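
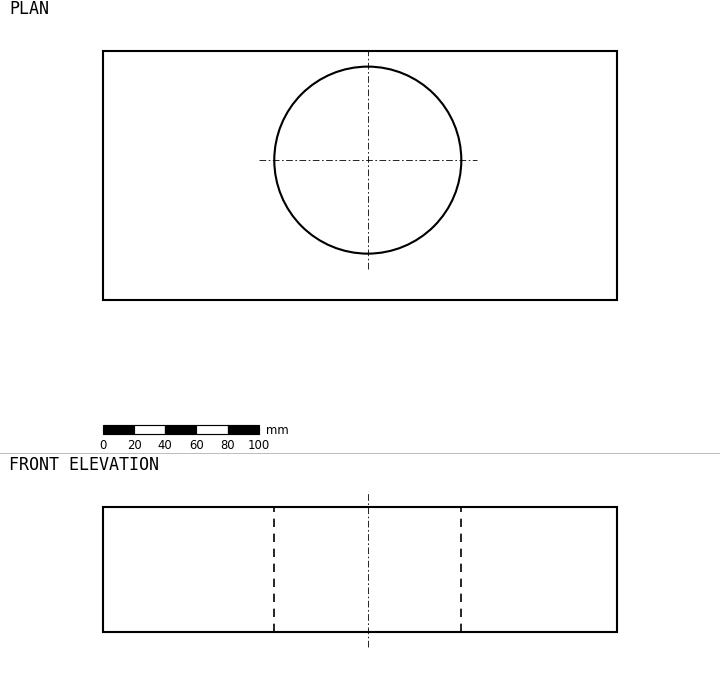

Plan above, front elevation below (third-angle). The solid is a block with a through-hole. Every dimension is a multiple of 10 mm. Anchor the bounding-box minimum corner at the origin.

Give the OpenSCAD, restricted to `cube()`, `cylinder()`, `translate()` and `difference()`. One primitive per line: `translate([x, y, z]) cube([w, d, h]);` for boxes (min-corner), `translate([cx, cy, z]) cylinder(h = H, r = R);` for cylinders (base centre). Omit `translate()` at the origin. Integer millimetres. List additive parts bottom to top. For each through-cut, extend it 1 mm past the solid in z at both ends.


difference() {
  cube([330, 160, 80]);
  translate([170, 90, -1]) cylinder(h = 82, r = 60);
}


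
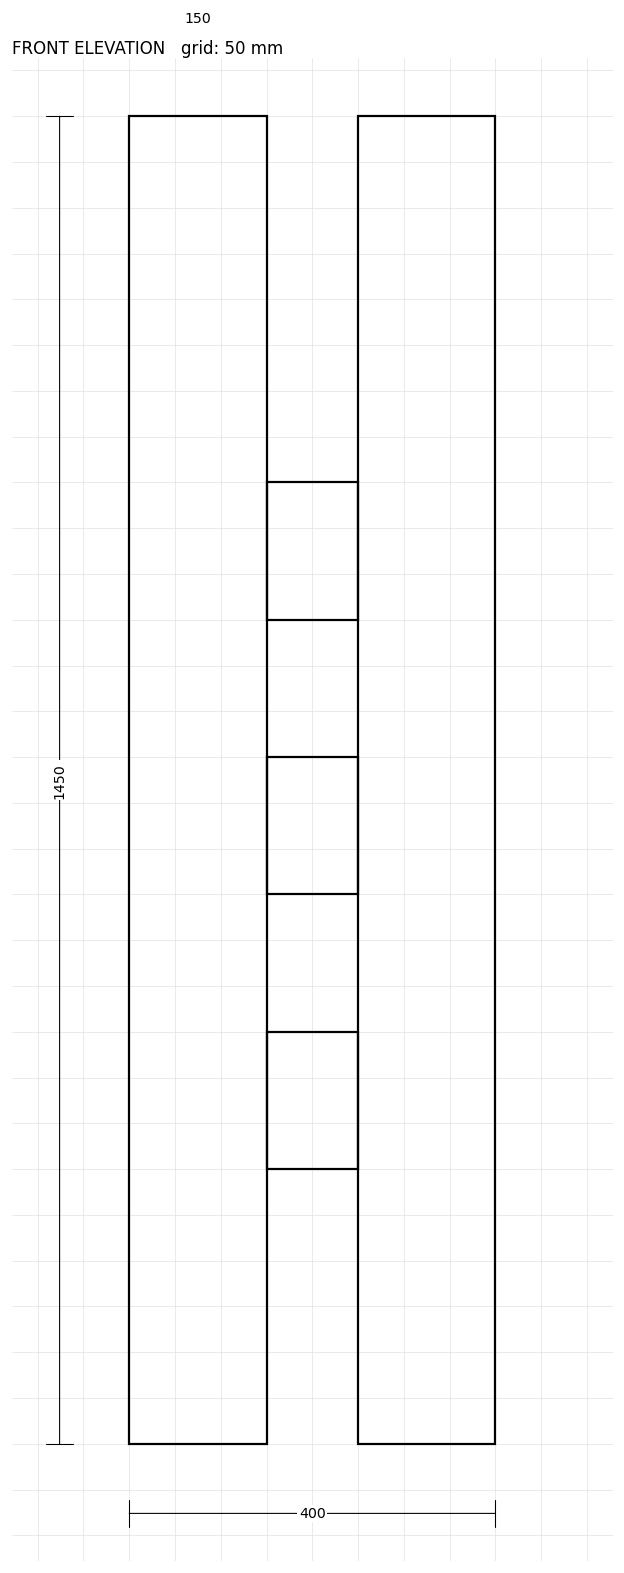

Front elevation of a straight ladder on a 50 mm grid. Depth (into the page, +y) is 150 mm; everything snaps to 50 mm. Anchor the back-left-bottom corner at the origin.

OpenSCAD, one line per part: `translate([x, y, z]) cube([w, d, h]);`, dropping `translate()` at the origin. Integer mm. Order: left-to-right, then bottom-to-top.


cube([150, 150, 1450]);
translate([150, 0, 300]) cube([100, 150, 150]);
translate([150, 0, 600]) cube([100, 150, 150]);
translate([150, 0, 900]) cube([100, 150, 150]);
translate([250, 0, 0]) cube([150, 150, 1450]);


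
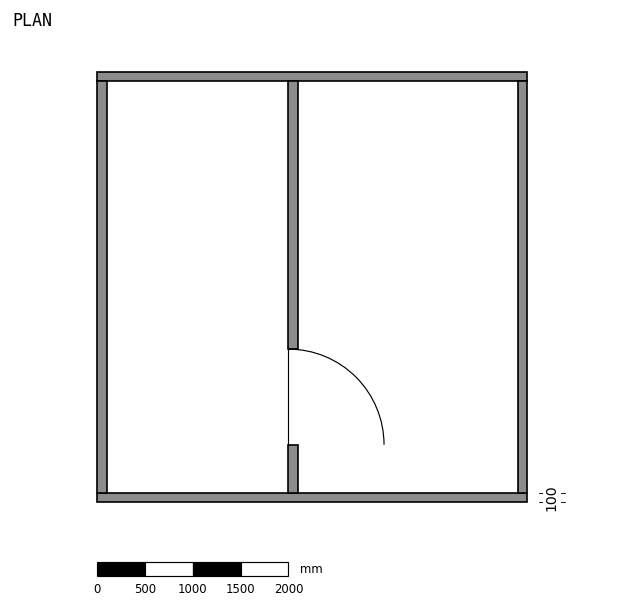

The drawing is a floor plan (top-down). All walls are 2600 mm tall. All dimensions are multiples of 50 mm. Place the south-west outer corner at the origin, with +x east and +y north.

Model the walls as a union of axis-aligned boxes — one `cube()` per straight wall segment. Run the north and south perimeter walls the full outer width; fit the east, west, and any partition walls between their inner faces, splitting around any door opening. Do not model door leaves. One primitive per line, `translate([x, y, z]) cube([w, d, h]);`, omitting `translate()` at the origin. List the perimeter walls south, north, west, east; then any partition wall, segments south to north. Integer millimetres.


cube([4500, 100, 2600]);
translate([0, 4400, 0]) cube([4500, 100, 2600]);
translate([0, 100, 0]) cube([100, 4300, 2600]);
translate([4400, 100, 0]) cube([100, 4300, 2600]);
translate([2000, 100, 0]) cube([100, 500, 2600]);
translate([2000, 1600, 0]) cube([100, 2800, 2600]);


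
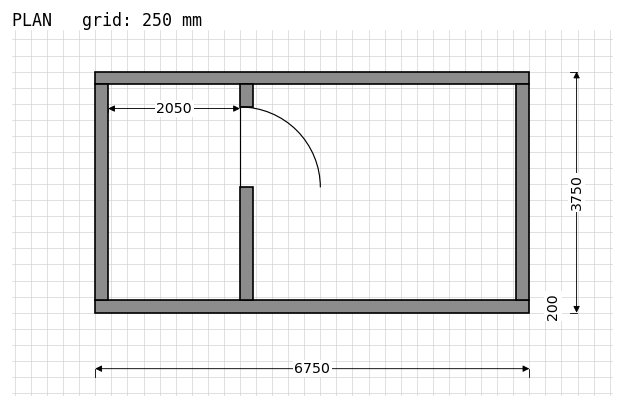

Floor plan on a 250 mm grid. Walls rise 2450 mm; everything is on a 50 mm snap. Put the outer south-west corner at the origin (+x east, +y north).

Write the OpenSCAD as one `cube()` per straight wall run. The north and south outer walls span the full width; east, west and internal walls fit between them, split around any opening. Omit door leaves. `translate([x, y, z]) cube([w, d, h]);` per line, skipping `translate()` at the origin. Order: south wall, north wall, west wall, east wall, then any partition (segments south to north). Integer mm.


cube([6750, 200, 2450]);
translate([0, 3550, 0]) cube([6750, 200, 2450]);
translate([0, 200, 0]) cube([200, 3350, 2450]);
translate([6550, 200, 0]) cube([200, 3350, 2450]);
translate([2250, 200, 0]) cube([200, 1750, 2450]);
translate([2250, 3200, 0]) cube([200, 350, 2450]);


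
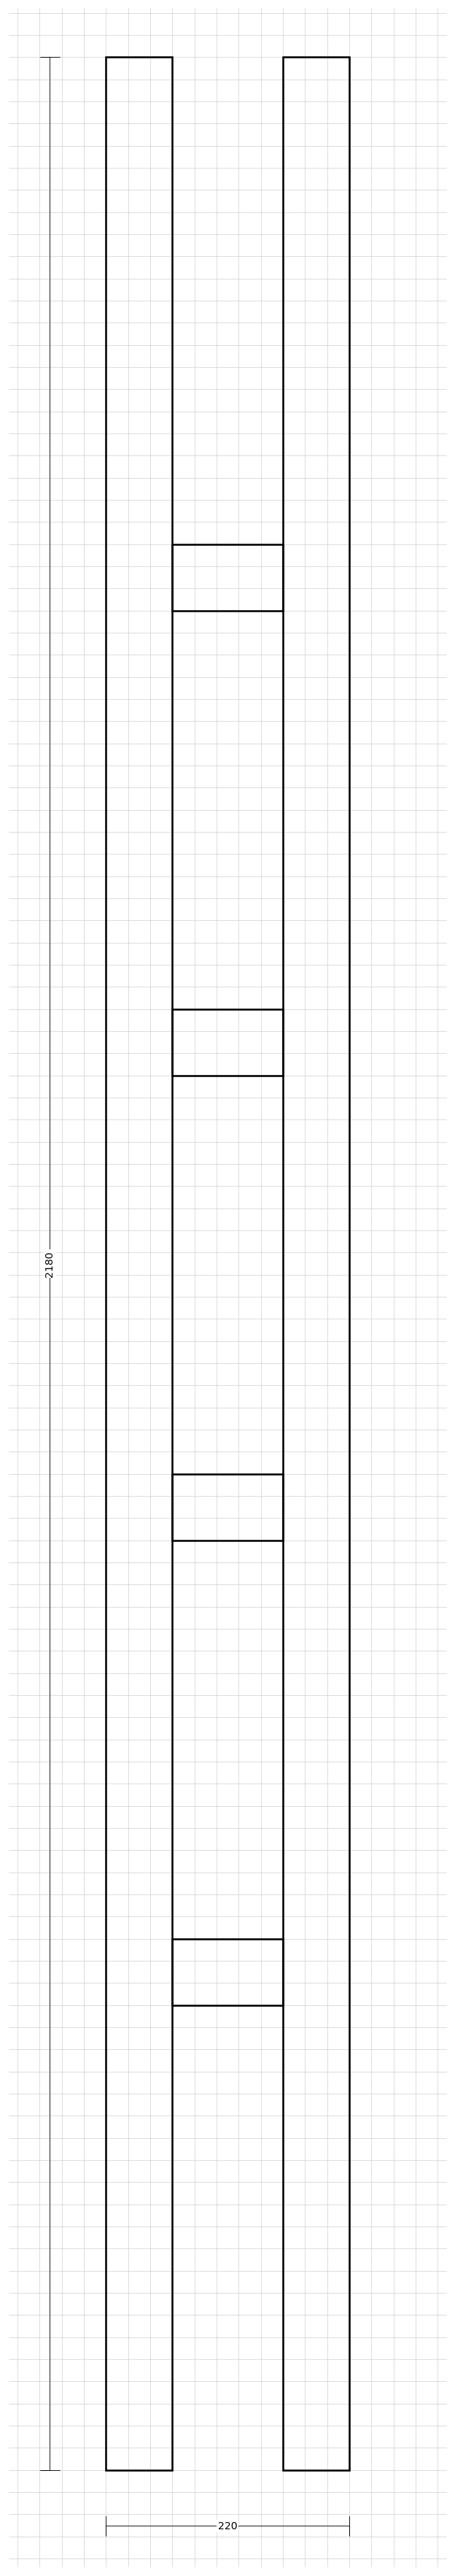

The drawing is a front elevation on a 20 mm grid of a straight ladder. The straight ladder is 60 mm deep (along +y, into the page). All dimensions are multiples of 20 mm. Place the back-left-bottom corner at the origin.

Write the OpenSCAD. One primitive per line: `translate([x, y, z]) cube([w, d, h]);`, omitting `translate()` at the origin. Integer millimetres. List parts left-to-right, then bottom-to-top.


cube([60, 60, 2180]);
translate([60, 0, 420]) cube([100, 60, 60]);
translate([60, 0, 840]) cube([100, 60, 60]);
translate([60, 0, 1260]) cube([100, 60, 60]);
translate([60, 0, 1680]) cube([100, 60, 60]);
translate([160, 0, 0]) cube([60, 60, 2180]);


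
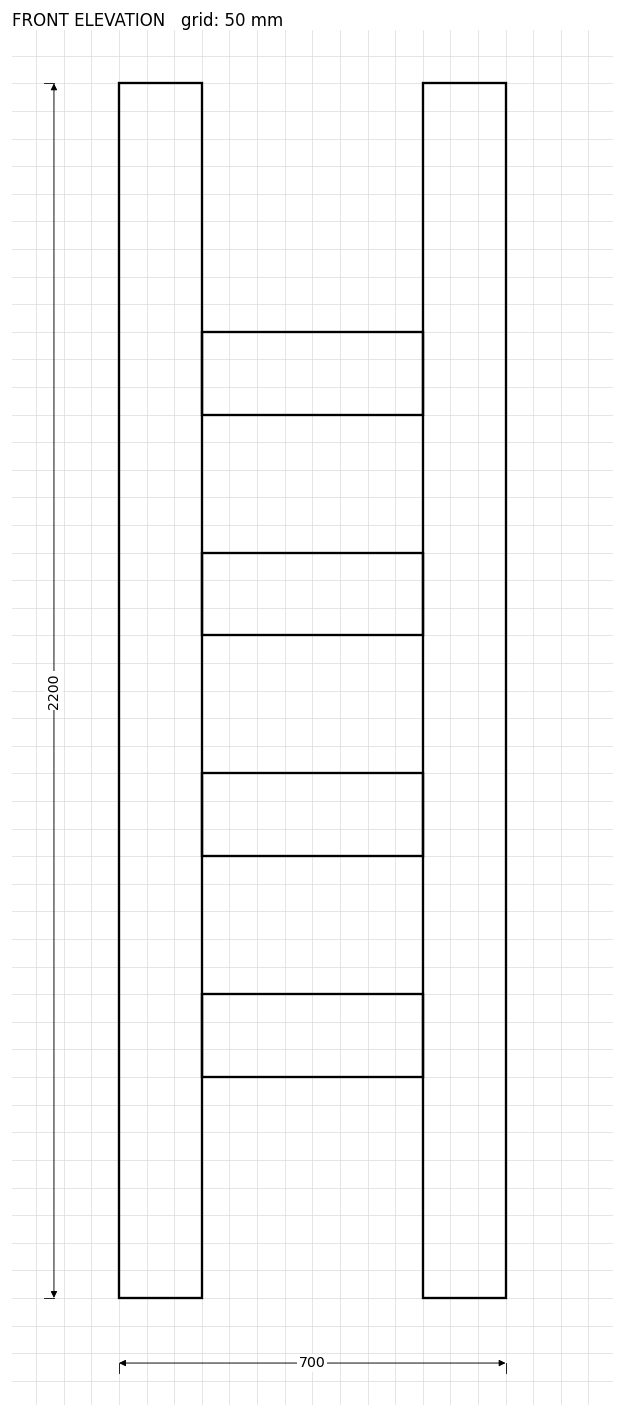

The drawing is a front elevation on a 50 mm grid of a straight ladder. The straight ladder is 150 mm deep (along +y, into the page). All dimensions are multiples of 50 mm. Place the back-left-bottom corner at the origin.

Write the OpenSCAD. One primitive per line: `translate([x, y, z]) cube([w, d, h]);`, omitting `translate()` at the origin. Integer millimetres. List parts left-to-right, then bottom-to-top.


cube([150, 150, 2200]);
translate([150, 0, 400]) cube([400, 150, 150]);
translate([150, 0, 800]) cube([400, 150, 150]);
translate([150, 0, 1200]) cube([400, 150, 150]);
translate([150, 0, 1600]) cube([400, 150, 150]);
translate([550, 0, 0]) cube([150, 150, 2200]);


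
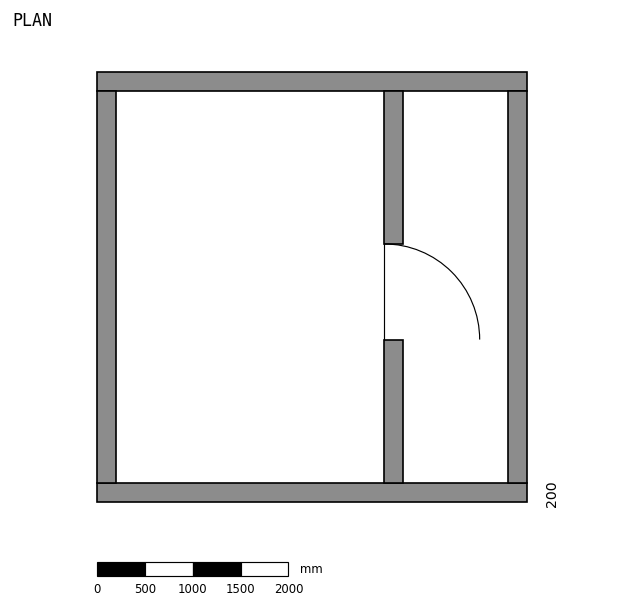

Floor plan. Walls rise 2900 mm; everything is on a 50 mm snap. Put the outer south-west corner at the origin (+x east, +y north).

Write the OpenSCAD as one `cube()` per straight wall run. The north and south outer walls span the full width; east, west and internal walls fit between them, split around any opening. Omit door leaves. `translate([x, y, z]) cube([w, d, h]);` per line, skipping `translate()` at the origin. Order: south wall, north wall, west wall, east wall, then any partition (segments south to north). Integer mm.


cube([4500, 200, 2900]);
translate([0, 4300, 0]) cube([4500, 200, 2900]);
translate([0, 200, 0]) cube([200, 4100, 2900]);
translate([4300, 200, 0]) cube([200, 4100, 2900]);
translate([3000, 200, 0]) cube([200, 1500, 2900]);
translate([3000, 2700, 0]) cube([200, 1600, 2900]);


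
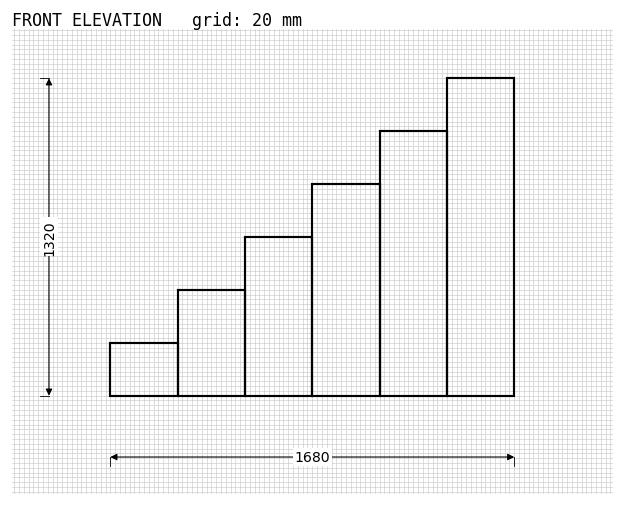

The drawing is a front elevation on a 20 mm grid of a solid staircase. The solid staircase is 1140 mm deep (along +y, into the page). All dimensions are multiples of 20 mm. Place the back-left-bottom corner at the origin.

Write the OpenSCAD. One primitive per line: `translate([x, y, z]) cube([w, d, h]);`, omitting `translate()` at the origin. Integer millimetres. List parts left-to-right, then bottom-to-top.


cube([280, 1140, 220]);
translate([280, 0, 0]) cube([280, 1140, 440]);
translate([560, 0, 0]) cube([280, 1140, 660]);
translate([840, 0, 0]) cube([280, 1140, 880]);
translate([1120, 0, 0]) cube([280, 1140, 1100]);
translate([1400, 0, 0]) cube([280, 1140, 1320]);


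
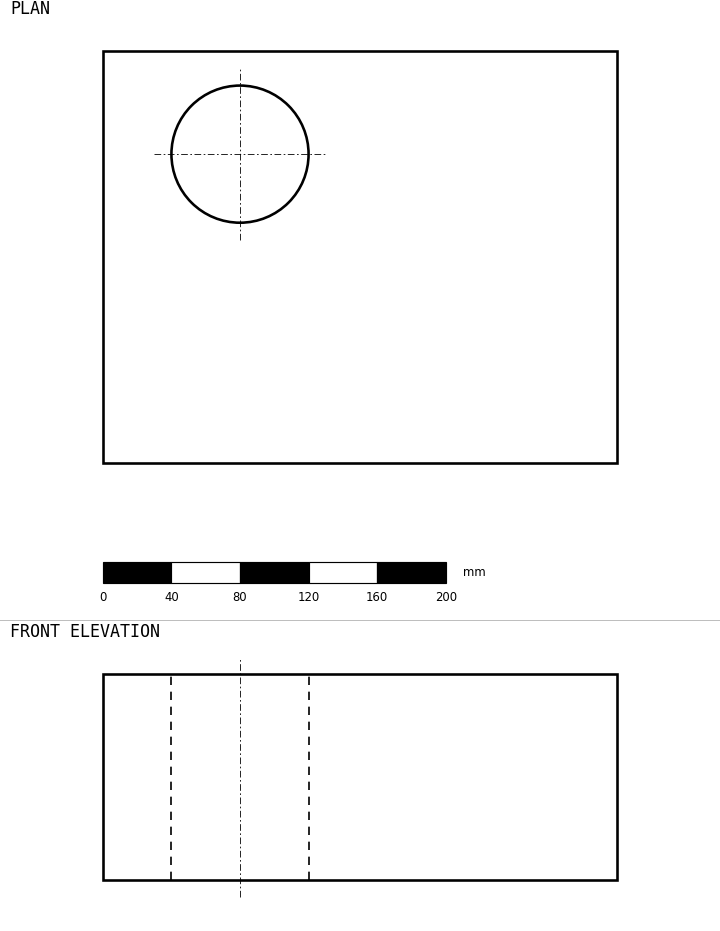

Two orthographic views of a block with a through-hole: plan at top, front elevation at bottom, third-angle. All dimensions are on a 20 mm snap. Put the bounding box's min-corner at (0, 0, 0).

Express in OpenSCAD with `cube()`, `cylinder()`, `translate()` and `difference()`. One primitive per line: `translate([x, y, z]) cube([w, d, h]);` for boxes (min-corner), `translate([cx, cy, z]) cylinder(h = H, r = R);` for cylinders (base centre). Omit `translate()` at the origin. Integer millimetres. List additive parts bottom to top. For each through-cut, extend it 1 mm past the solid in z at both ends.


difference() {
  cube([300, 240, 120]);
  translate([80, 180, -1]) cylinder(h = 122, r = 40);
}


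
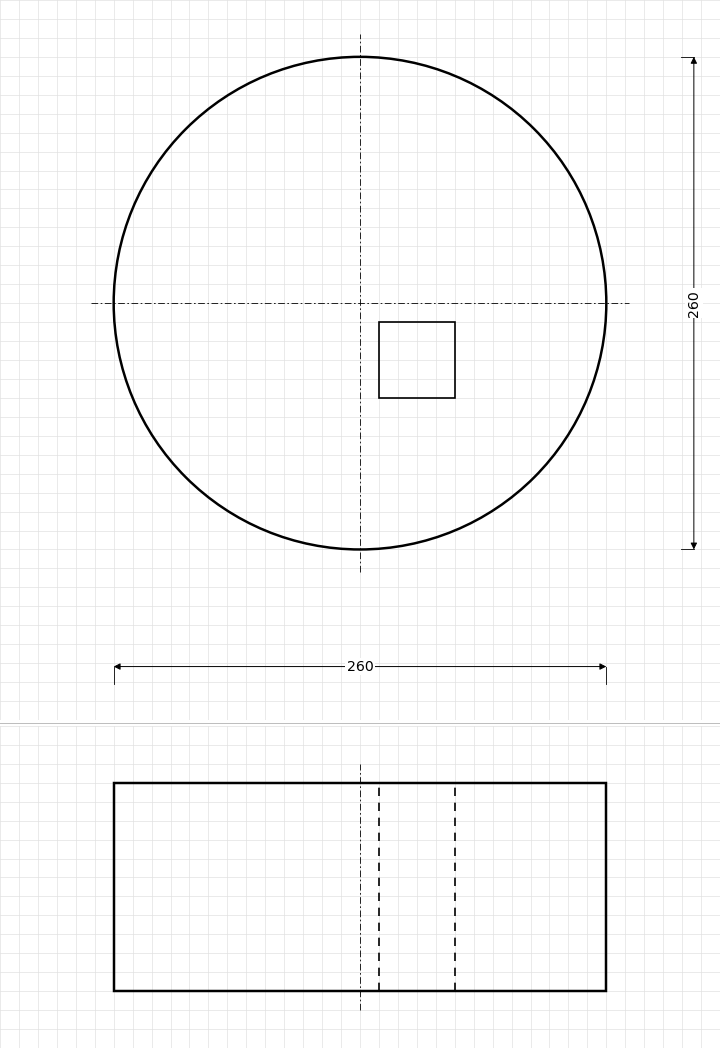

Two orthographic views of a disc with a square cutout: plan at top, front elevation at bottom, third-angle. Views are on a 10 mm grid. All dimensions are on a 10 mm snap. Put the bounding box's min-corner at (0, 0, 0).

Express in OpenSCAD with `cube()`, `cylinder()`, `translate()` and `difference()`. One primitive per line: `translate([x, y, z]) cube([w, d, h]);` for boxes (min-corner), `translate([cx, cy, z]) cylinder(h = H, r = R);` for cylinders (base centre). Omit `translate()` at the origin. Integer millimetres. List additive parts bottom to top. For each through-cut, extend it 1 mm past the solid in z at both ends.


difference() {
  translate([130, 130, 0]) cylinder(h = 110, r = 130);
  translate([140, 80, -1]) cube([40, 40, 112]);
}


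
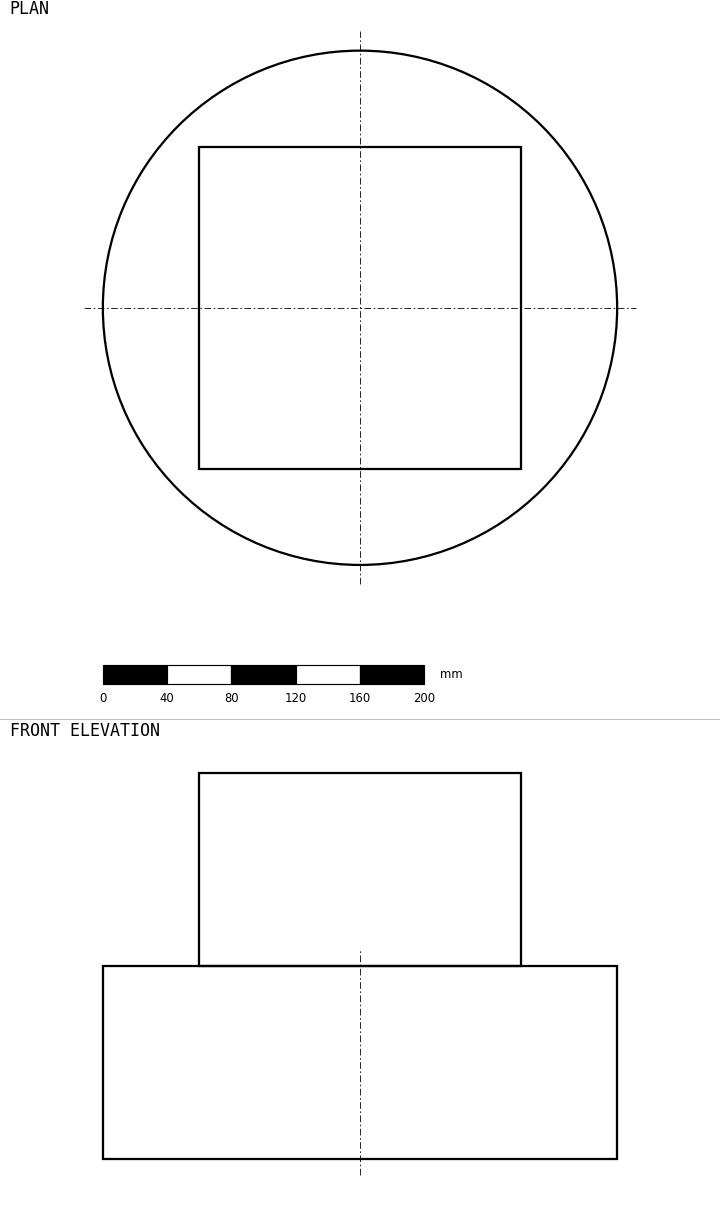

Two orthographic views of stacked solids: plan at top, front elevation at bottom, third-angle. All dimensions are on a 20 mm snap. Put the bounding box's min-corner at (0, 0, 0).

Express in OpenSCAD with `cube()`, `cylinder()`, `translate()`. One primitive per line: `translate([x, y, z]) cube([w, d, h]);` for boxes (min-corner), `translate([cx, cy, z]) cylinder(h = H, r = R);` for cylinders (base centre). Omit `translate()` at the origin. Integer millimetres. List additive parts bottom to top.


translate([160, 160, 0]) cylinder(h = 120, r = 160);
translate([60, 60, 120]) cube([200, 200, 120]);


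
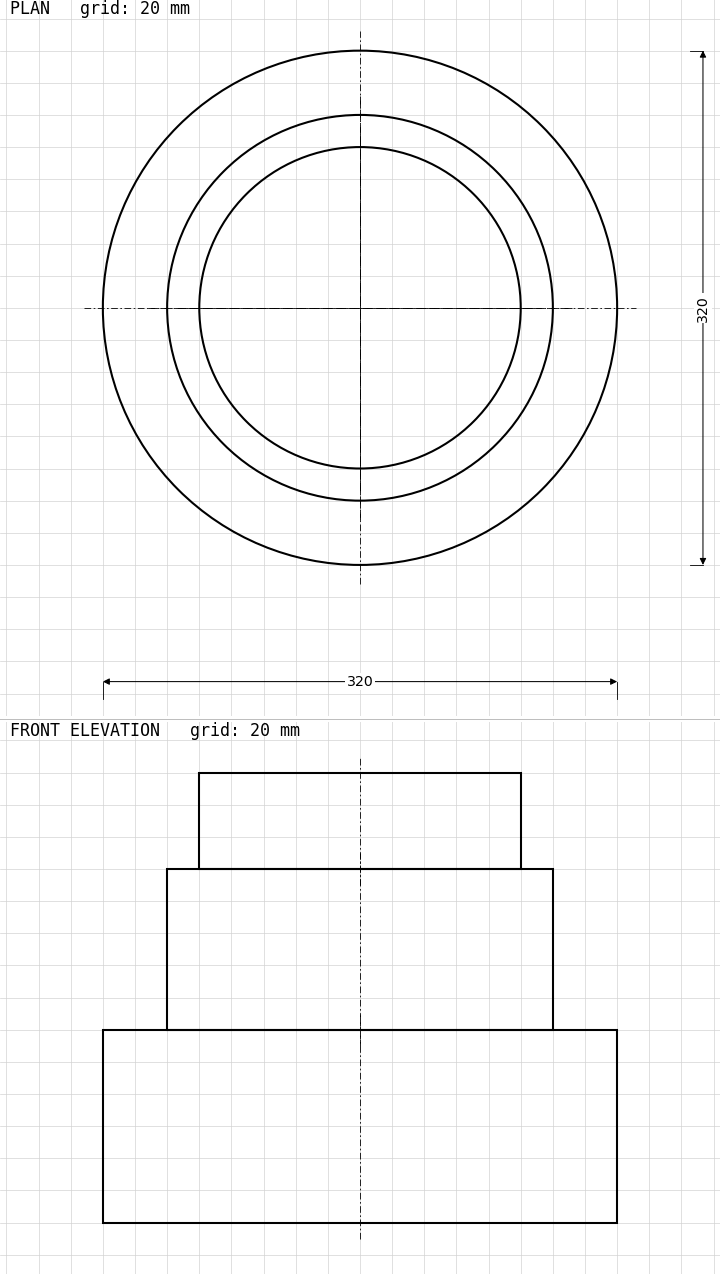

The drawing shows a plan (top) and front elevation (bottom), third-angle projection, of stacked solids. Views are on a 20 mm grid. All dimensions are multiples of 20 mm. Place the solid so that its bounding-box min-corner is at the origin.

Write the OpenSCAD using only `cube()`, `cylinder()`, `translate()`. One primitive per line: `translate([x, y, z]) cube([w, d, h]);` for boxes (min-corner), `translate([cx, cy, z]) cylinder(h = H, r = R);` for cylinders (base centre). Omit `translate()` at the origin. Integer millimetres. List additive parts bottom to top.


translate([160, 160, 0]) cylinder(h = 120, r = 160);
translate([160, 160, 120]) cylinder(h = 100, r = 120);
translate([160, 160, 220]) cylinder(h = 60, r = 100);


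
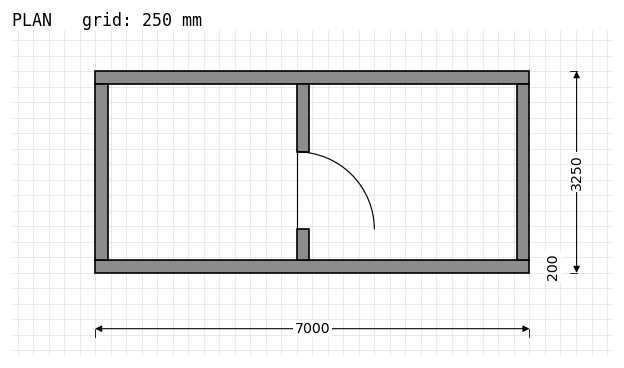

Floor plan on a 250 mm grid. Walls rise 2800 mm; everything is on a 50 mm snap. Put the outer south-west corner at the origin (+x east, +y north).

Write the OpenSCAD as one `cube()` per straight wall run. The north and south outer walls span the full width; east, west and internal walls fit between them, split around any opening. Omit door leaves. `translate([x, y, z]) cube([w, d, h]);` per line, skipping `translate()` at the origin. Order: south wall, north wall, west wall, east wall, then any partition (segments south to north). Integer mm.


cube([7000, 200, 2800]);
translate([0, 3050, 0]) cube([7000, 200, 2800]);
translate([0, 200, 0]) cube([200, 2850, 2800]);
translate([6800, 200, 0]) cube([200, 2850, 2800]);
translate([3250, 200, 0]) cube([200, 500, 2800]);
translate([3250, 1950, 0]) cube([200, 1100, 2800]);


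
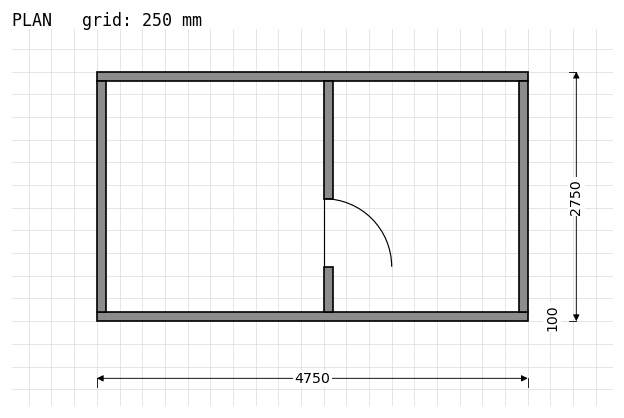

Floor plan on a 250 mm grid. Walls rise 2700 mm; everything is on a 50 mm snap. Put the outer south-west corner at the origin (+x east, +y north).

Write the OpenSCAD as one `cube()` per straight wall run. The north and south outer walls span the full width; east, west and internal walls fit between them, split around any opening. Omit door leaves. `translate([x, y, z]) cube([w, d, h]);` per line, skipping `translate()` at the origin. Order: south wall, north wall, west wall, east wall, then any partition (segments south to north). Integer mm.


cube([4750, 100, 2700]);
translate([0, 2650, 0]) cube([4750, 100, 2700]);
translate([0, 100, 0]) cube([100, 2550, 2700]);
translate([4650, 100, 0]) cube([100, 2550, 2700]);
translate([2500, 100, 0]) cube([100, 500, 2700]);
translate([2500, 1350, 0]) cube([100, 1300, 2700]);


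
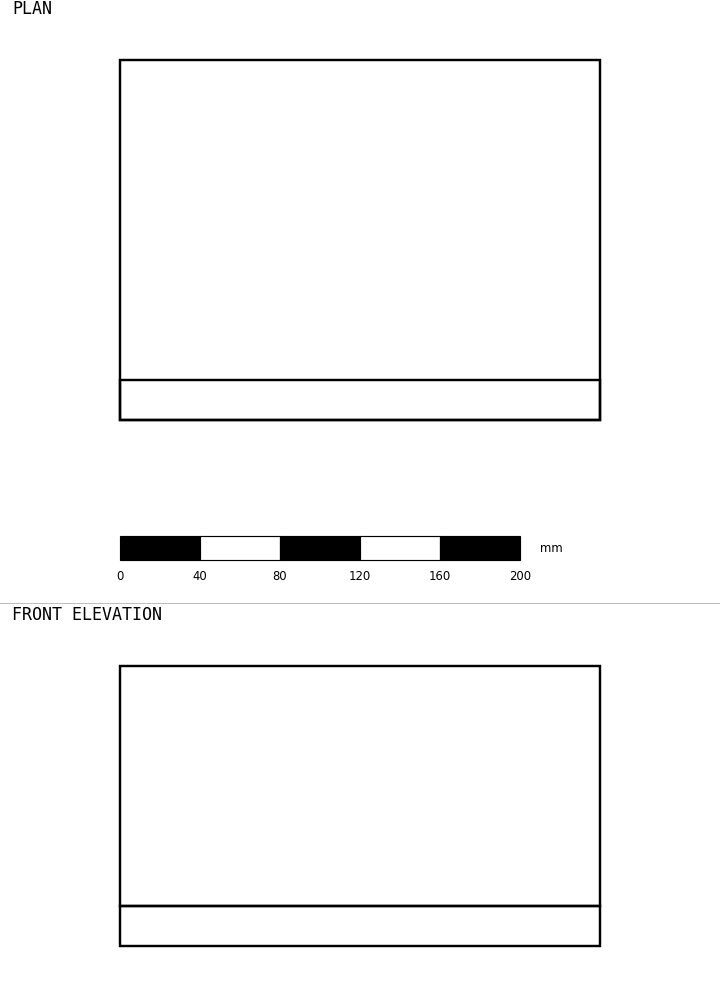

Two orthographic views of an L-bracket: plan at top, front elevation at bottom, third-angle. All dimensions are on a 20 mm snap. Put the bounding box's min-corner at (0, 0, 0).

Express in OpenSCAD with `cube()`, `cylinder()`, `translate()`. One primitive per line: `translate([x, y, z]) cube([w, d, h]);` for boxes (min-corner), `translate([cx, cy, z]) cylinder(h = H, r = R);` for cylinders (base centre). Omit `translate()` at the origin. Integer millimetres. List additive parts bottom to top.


cube([240, 180, 20]);
translate([0, 0, 20]) cube([240, 20, 120]);


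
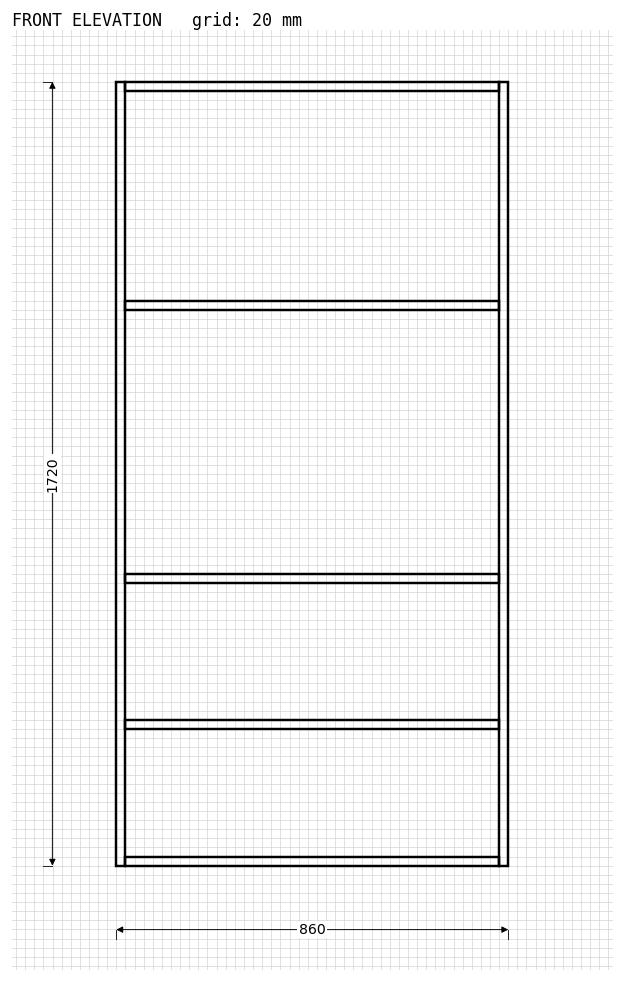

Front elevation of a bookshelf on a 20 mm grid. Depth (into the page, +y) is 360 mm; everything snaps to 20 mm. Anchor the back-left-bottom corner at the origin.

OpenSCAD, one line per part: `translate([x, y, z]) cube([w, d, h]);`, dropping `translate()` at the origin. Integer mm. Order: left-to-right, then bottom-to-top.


cube([20, 360, 1720]);
translate([20, 0, 0]) cube([820, 360, 20]);
translate([20, 0, 300]) cube([820, 360, 20]);
translate([20, 0, 620]) cube([820, 360, 20]);
translate([20, 0, 1220]) cube([820, 360, 20]);
translate([20, 0, 1700]) cube([820, 360, 20]);
translate([840, 0, 0]) cube([20, 360, 1720]);


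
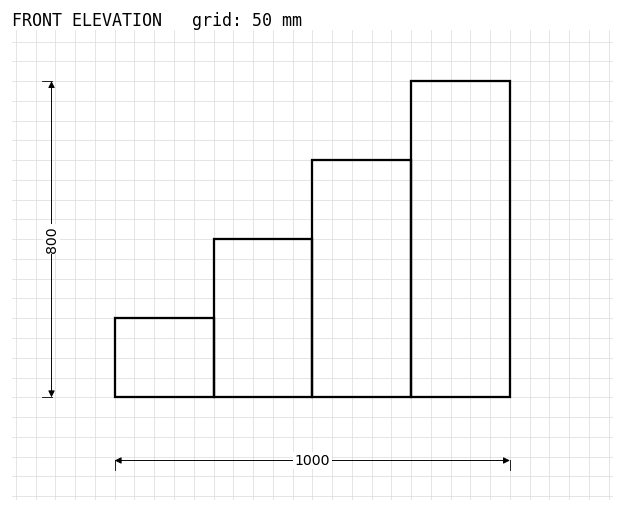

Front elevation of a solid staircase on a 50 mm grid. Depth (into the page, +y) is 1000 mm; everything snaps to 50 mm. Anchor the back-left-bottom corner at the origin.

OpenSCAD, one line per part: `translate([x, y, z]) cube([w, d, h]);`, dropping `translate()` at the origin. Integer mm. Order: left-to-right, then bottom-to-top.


cube([250, 1000, 200]);
translate([250, 0, 0]) cube([250, 1000, 400]);
translate([500, 0, 0]) cube([250, 1000, 600]);
translate([750, 0, 0]) cube([250, 1000, 800]);


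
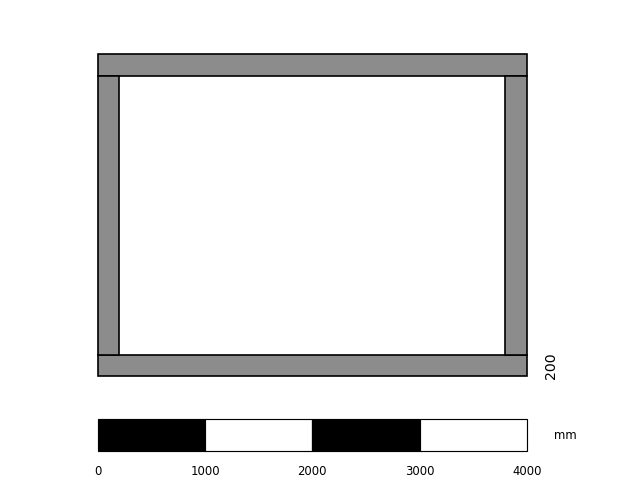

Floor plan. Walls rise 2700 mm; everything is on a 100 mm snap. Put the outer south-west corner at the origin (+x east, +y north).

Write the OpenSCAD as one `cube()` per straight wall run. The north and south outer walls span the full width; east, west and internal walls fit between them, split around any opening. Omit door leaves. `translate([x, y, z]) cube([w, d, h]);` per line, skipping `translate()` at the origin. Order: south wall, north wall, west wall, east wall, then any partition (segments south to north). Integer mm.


cube([4000, 200, 2700]);
translate([0, 2800, 0]) cube([4000, 200, 2700]);
translate([0, 200, 0]) cube([200, 2600, 2700]);
translate([3800, 200, 0]) cube([200, 2600, 2700]);


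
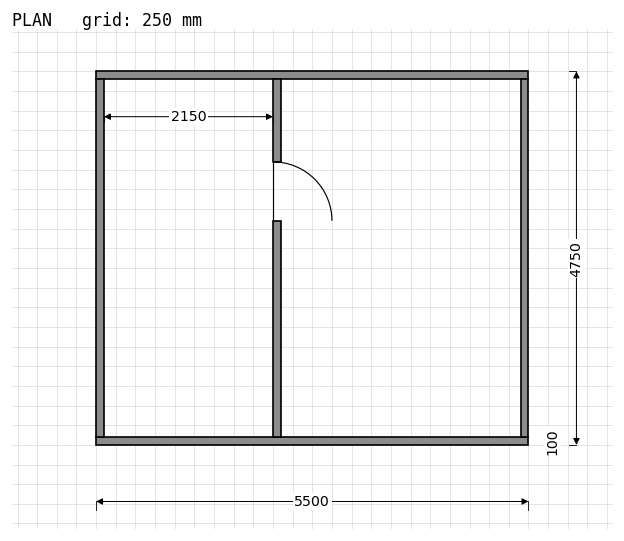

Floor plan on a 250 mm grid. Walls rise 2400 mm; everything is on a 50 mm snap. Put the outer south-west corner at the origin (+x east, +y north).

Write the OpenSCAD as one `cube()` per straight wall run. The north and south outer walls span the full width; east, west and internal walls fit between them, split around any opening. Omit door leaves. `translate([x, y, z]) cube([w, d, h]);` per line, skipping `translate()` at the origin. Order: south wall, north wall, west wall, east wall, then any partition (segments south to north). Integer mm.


cube([5500, 100, 2400]);
translate([0, 4650, 0]) cube([5500, 100, 2400]);
translate([0, 100, 0]) cube([100, 4550, 2400]);
translate([5400, 100, 0]) cube([100, 4550, 2400]);
translate([2250, 100, 0]) cube([100, 2750, 2400]);
translate([2250, 3600, 0]) cube([100, 1050, 2400]);


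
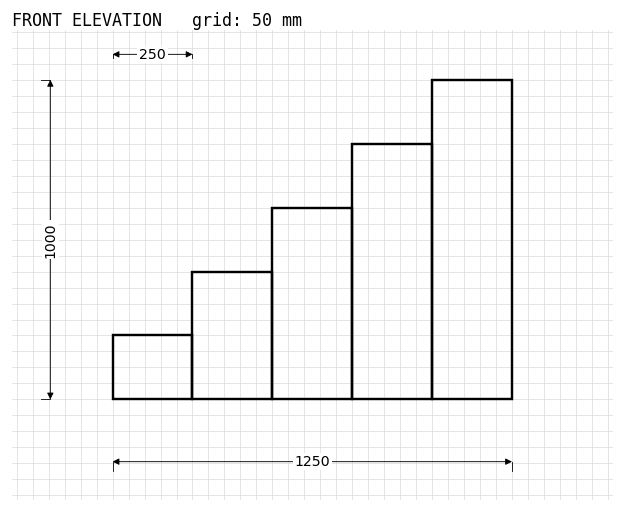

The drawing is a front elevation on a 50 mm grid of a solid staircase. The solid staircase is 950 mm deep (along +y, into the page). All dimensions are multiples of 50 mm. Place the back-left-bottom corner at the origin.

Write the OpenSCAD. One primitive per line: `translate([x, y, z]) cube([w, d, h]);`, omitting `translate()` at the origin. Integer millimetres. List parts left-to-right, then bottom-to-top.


cube([250, 950, 200]);
translate([250, 0, 0]) cube([250, 950, 400]);
translate([500, 0, 0]) cube([250, 950, 600]);
translate([750, 0, 0]) cube([250, 950, 800]);
translate([1000, 0, 0]) cube([250, 950, 1000]);


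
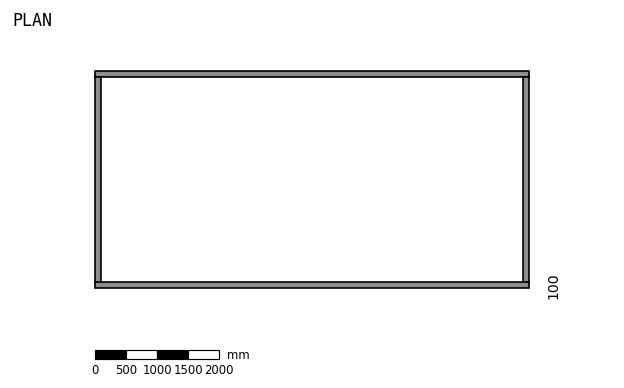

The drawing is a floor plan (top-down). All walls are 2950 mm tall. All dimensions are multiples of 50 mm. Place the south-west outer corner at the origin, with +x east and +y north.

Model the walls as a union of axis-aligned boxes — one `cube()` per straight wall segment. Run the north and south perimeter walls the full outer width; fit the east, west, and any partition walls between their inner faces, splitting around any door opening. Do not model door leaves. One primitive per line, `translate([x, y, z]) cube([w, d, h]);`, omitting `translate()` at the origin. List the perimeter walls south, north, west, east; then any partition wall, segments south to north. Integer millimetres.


cube([7000, 100, 2950]);
translate([0, 3400, 0]) cube([7000, 100, 2950]);
translate([0, 100, 0]) cube([100, 3300, 2950]);
translate([6900, 100, 0]) cube([100, 3300, 2950]);


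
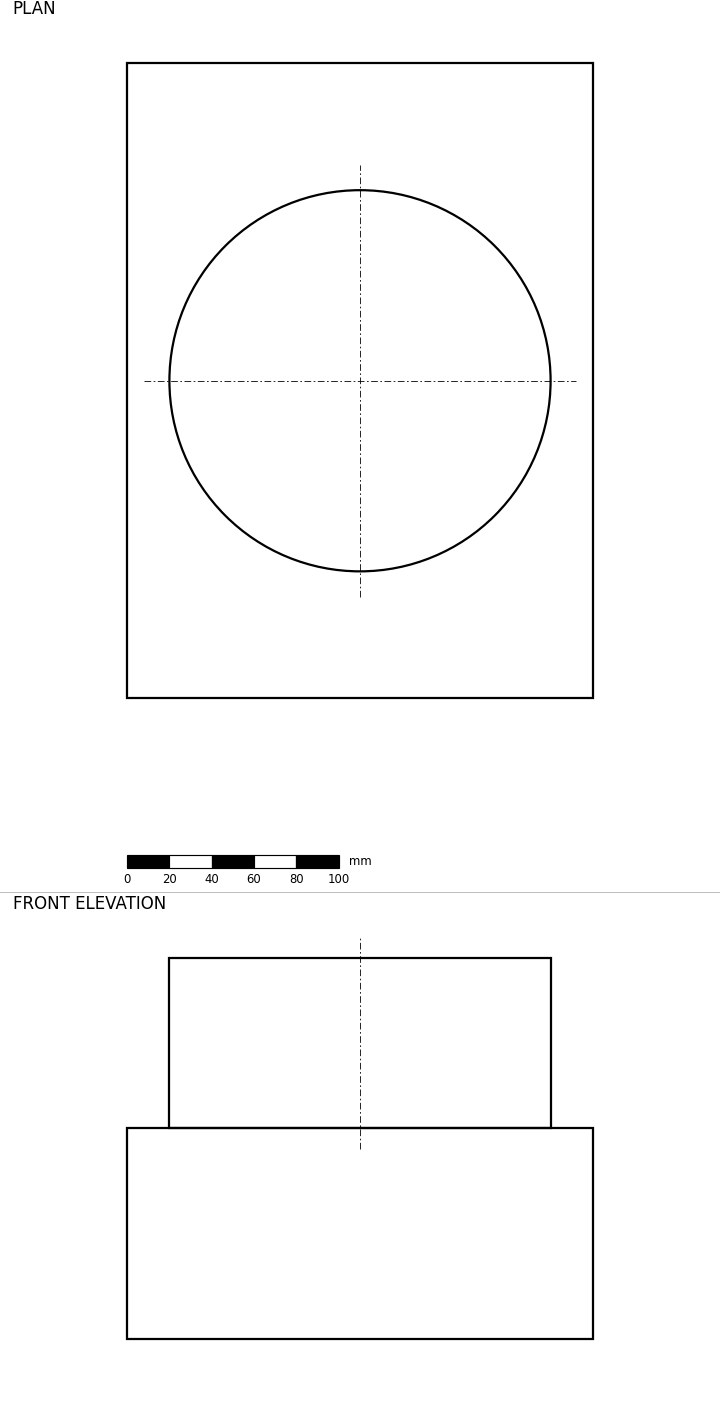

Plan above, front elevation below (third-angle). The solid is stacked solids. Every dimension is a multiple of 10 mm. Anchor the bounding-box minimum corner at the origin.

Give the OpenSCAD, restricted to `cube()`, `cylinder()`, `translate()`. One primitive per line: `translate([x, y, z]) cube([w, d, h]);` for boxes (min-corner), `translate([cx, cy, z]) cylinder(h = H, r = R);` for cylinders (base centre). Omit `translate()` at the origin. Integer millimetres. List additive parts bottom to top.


cube([220, 300, 100]);
translate([110, 150, 100]) cylinder(h = 80, r = 90);


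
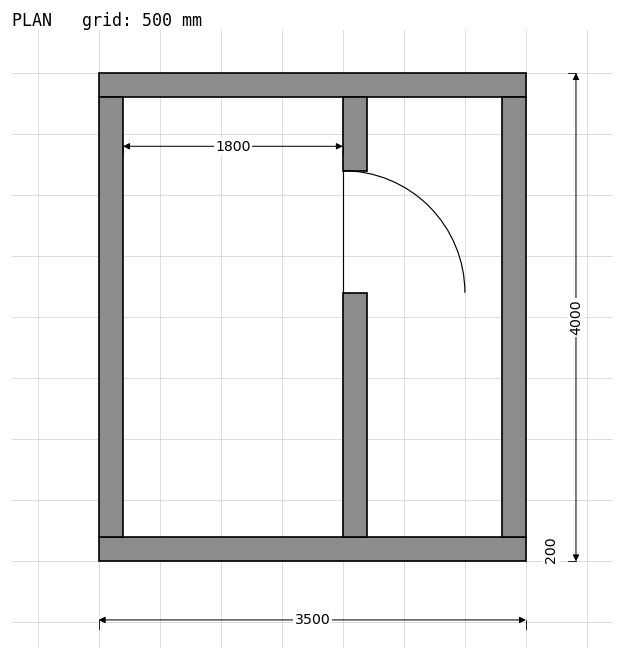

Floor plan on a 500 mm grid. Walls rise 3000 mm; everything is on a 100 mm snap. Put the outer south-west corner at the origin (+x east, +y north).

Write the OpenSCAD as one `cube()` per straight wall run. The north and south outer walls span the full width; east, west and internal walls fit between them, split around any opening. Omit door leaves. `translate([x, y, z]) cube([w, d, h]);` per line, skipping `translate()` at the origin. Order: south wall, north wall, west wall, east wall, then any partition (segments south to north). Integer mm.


cube([3500, 200, 3000]);
translate([0, 3800, 0]) cube([3500, 200, 3000]);
translate([0, 200, 0]) cube([200, 3600, 3000]);
translate([3300, 200, 0]) cube([200, 3600, 3000]);
translate([2000, 200, 0]) cube([200, 2000, 3000]);
translate([2000, 3200, 0]) cube([200, 600, 3000]);


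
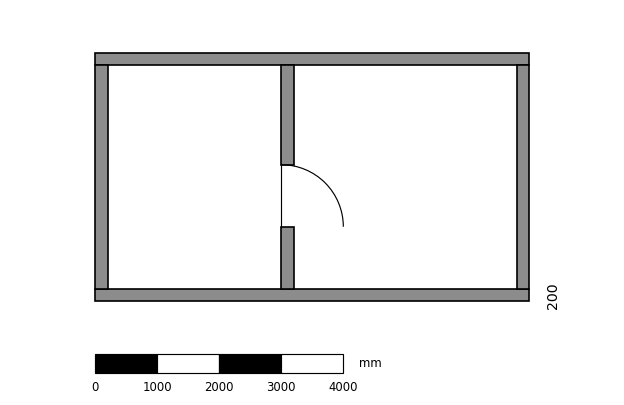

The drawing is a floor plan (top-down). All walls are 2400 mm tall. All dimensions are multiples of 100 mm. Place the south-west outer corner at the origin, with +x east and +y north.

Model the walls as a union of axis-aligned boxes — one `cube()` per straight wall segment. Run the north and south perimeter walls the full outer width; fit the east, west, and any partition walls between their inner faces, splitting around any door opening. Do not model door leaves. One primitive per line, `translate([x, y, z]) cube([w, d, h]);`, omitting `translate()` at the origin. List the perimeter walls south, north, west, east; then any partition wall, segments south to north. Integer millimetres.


cube([7000, 200, 2400]);
translate([0, 3800, 0]) cube([7000, 200, 2400]);
translate([0, 200, 0]) cube([200, 3600, 2400]);
translate([6800, 200, 0]) cube([200, 3600, 2400]);
translate([3000, 200, 0]) cube([200, 1000, 2400]);
translate([3000, 2200, 0]) cube([200, 1600, 2400]);


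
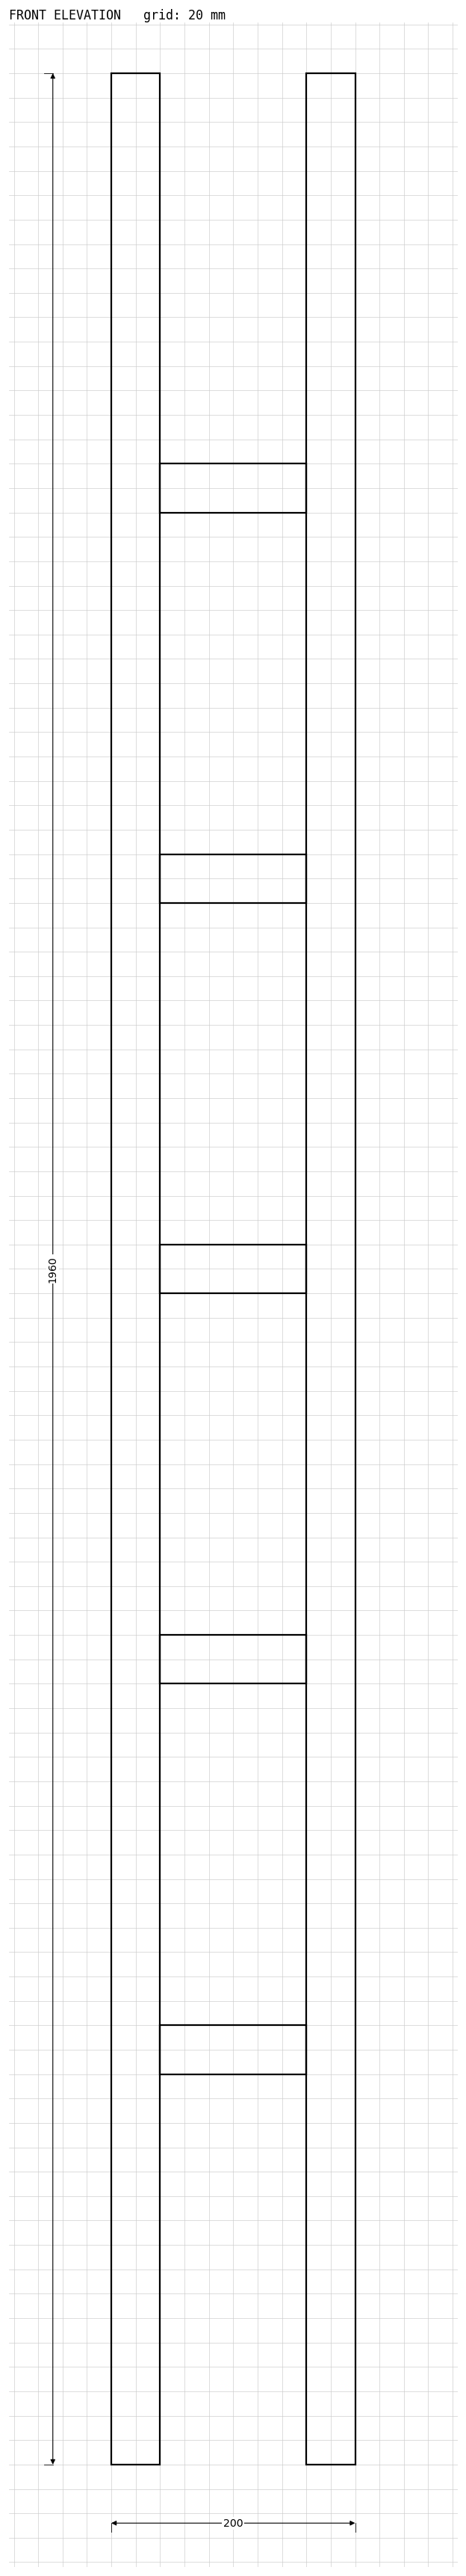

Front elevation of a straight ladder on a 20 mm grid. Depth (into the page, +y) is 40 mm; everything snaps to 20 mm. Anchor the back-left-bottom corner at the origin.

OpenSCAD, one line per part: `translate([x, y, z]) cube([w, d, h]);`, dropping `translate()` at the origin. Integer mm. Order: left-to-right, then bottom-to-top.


cube([40, 40, 1960]);
translate([40, 0, 320]) cube([120, 40, 40]);
translate([40, 0, 640]) cube([120, 40, 40]);
translate([40, 0, 960]) cube([120, 40, 40]);
translate([40, 0, 1280]) cube([120, 40, 40]);
translate([40, 0, 1600]) cube([120, 40, 40]);
translate([160, 0, 0]) cube([40, 40, 1960]);


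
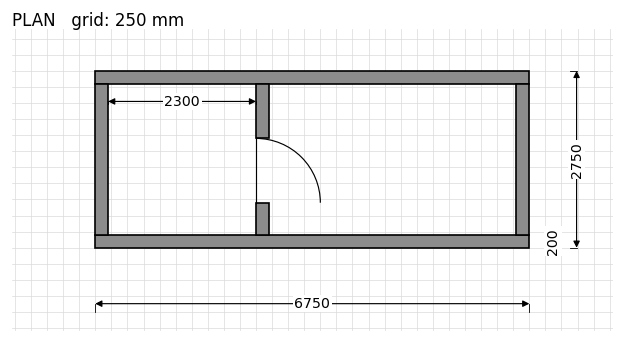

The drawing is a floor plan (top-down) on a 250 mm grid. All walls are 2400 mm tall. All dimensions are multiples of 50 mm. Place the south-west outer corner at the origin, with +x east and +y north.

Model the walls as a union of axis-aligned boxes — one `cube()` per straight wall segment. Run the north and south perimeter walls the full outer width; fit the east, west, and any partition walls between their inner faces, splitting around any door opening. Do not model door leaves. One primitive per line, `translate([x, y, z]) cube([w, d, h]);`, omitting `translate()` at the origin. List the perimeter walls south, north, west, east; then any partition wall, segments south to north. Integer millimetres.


cube([6750, 200, 2400]);
translate([0, 2550, 0]) cube([6750, 200, 2400]);
translate([0, 200, 0]) cube([200, 2350, 2400]);
translate([6550, 200, 0]) cube([200, 2350, 2400]);
translate([2500, 200, 0]) cube([200, 500, 2400]);
translate([2500, 1700, 0]) cube([200, 850, 2400]);


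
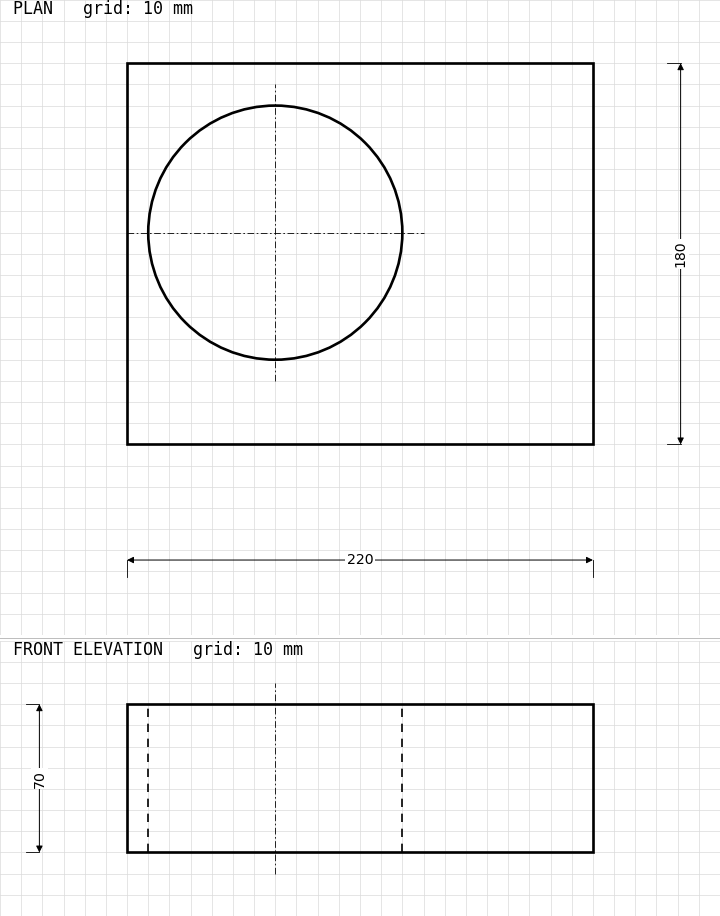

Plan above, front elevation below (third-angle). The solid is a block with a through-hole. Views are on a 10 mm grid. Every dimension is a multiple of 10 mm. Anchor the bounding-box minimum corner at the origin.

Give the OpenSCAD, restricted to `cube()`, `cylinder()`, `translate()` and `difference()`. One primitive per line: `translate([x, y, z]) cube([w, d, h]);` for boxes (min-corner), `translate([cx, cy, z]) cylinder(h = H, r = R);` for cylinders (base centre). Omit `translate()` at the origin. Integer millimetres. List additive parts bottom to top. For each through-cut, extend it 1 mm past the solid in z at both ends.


difference() {
  cube([220, 180, 70]);
  translate([70, 100, -1]) cylinder(h = 72, r = 60);
}


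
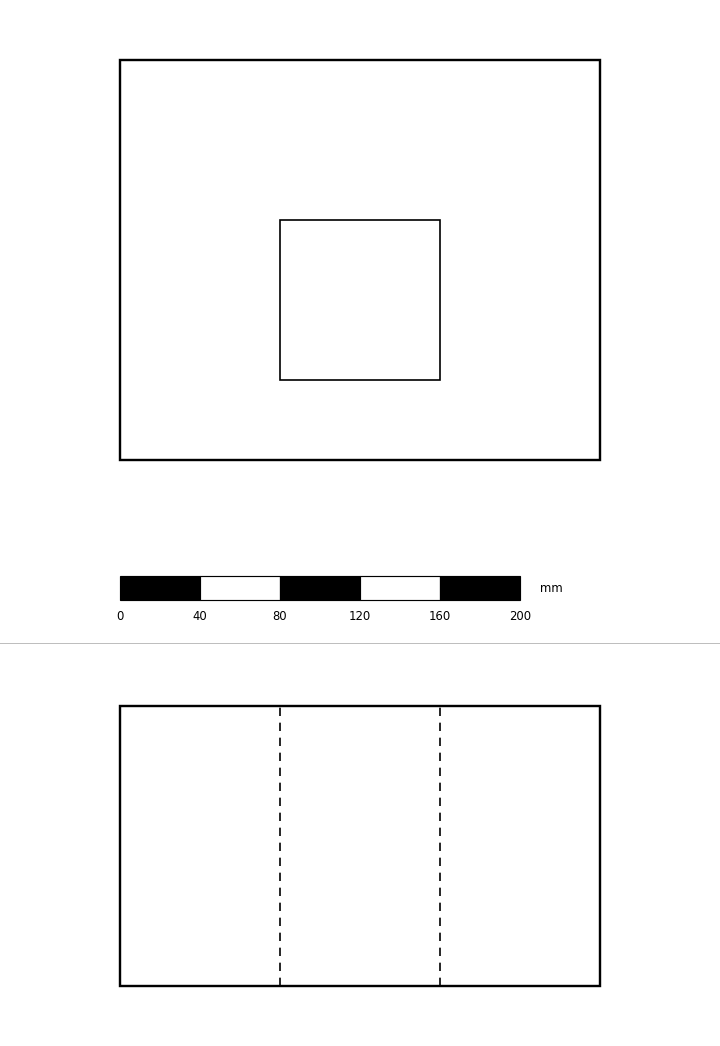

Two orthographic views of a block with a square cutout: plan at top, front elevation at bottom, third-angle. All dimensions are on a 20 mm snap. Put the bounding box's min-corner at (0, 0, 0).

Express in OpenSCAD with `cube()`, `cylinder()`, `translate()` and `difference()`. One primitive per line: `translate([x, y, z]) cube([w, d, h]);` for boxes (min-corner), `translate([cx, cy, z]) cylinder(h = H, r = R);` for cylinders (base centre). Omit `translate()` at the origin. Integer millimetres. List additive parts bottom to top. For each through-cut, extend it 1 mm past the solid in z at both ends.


difference() {
  cube([240, 200, 140]);
  translate([80, 40, -1]) cube([80, 80, 142]);
}


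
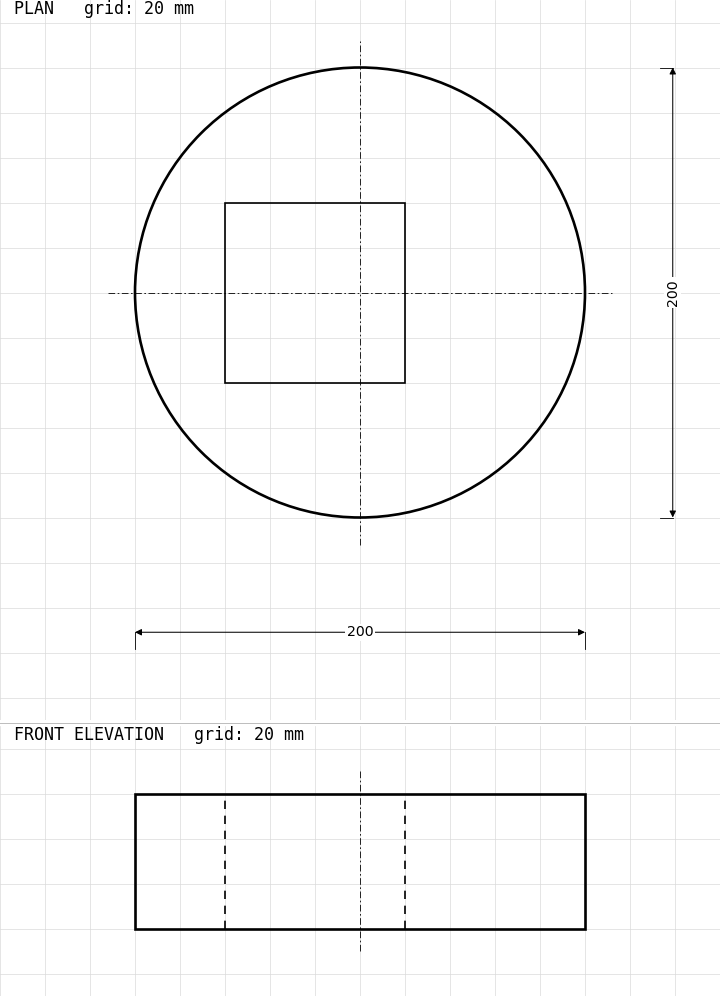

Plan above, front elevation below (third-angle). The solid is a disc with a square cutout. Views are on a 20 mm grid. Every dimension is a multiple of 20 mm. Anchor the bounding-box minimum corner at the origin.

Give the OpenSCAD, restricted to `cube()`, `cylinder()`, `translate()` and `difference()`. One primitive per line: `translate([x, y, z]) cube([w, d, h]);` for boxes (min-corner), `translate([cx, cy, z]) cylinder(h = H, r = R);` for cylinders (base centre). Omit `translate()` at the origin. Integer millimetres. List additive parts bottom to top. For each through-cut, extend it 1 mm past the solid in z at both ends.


difference() {
  translate([100, 100, 0]) cylinder(h = 60, r = 100);
  translate([40, 60, -1]) cube([80, 80, 62]);
}


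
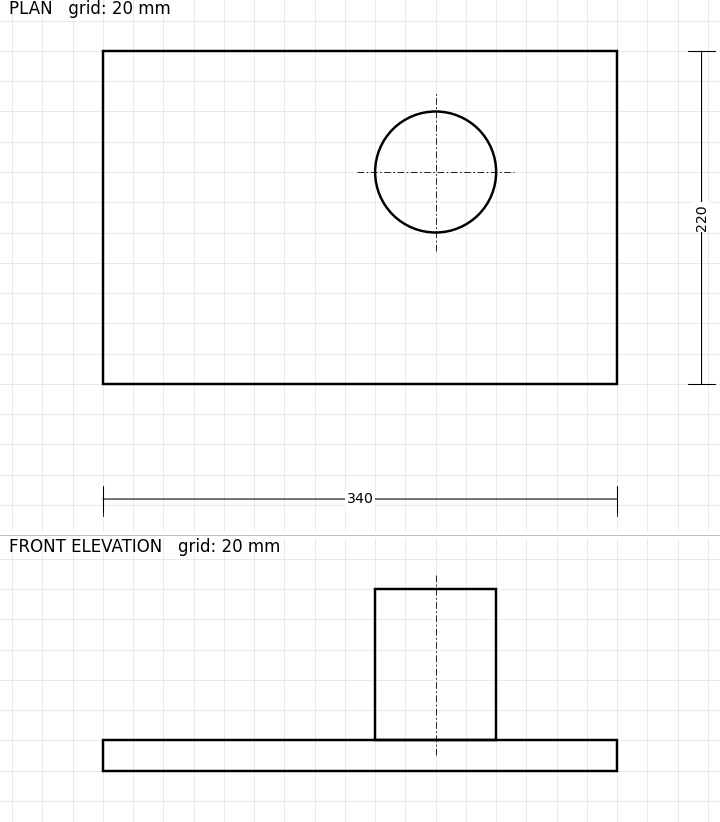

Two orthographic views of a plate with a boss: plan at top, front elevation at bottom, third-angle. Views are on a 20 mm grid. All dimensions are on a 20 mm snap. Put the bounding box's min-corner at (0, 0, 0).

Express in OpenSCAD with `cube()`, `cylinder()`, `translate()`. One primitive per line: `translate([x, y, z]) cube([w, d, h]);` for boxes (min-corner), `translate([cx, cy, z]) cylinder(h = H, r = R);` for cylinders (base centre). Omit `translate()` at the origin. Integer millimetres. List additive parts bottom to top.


cube([340, 220, 20]);
translate([220, 140, 20]) cylinder(h = 100, r = 40);


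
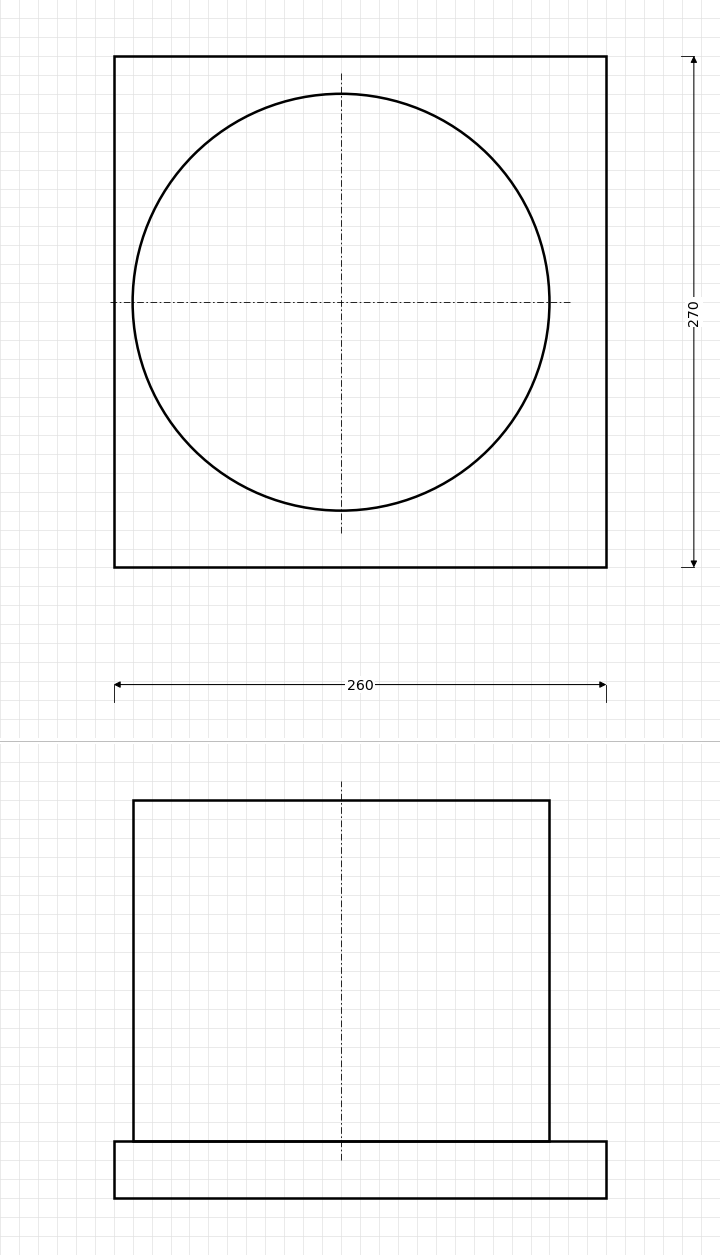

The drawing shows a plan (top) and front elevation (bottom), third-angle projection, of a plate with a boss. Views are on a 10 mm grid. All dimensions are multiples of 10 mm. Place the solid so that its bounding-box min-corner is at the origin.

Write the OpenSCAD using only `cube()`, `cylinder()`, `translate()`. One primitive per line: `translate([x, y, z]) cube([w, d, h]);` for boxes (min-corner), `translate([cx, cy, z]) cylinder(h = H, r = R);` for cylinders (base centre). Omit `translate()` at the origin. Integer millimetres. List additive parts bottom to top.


cube([260, 270, 30]);
translate([120, 140, 30]) cylinder(h = 180, r = 110);


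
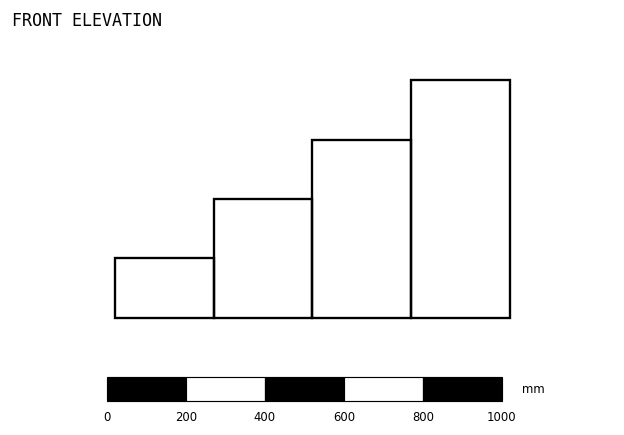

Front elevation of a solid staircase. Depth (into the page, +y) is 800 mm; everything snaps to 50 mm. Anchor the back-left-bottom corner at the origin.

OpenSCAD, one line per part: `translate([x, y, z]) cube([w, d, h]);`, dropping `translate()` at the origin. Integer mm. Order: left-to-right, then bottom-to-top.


cube([250, 800, 150]);
translate([250, 0, 0]) cube([250, 800, 300]);
translate([500, 0, 0]) cube([250, 800, 450]);
translate([750, 0, 0]) cube([250, 800, 600]);


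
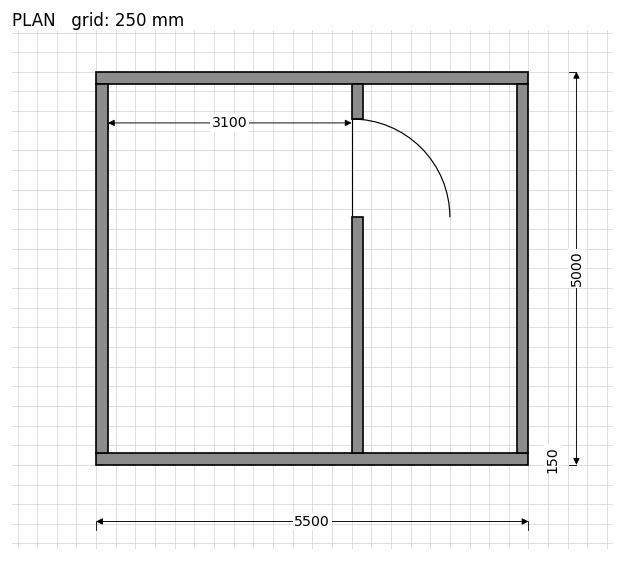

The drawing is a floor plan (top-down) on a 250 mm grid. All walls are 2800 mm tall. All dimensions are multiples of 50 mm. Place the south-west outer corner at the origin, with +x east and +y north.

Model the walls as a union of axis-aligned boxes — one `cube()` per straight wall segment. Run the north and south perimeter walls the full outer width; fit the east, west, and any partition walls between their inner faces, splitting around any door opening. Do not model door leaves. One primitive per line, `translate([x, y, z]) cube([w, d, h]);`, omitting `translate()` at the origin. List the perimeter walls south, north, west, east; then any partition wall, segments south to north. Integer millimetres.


cube([5500, 150, 2800]);
translate([0, 4850, 0]) cube([5500, 150, 2800]);
translate([0, 150, 0]) cube([150, 4700, 2800]);
translate([5350, 150, 0]) cube([150, 4700, 2800]);
translate([3250, 150, 0]) cube([150, 3000, 2800]);
translate([3250, 4400, 0]) cube([150, 450, 2800]);


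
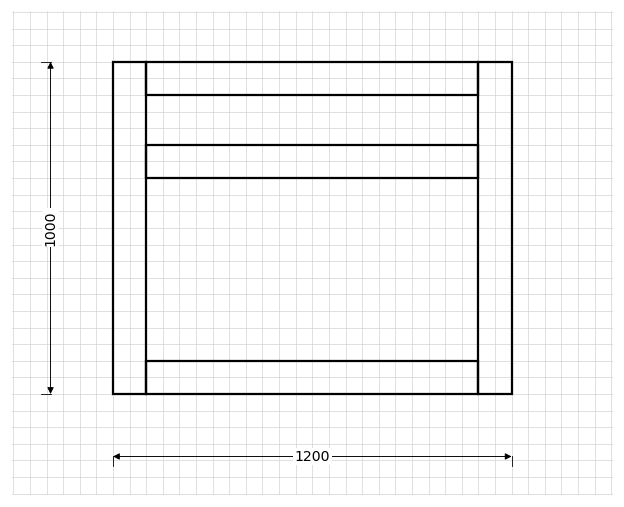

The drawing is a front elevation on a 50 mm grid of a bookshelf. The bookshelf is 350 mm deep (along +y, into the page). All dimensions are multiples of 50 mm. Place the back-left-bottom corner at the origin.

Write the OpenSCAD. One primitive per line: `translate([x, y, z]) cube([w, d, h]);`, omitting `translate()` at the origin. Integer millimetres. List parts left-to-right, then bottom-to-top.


cube([100, 350, 1000]);
translate([100, 0, 0]) cube([1000, 350, 100]);
translate([100, 0, 650]) cube([1000, 350, 100]);
translate([100, 0, 900]) cube([1000, 350, 100]);
translate([1100, 0, 0]) cube([100, 350, 1000]);


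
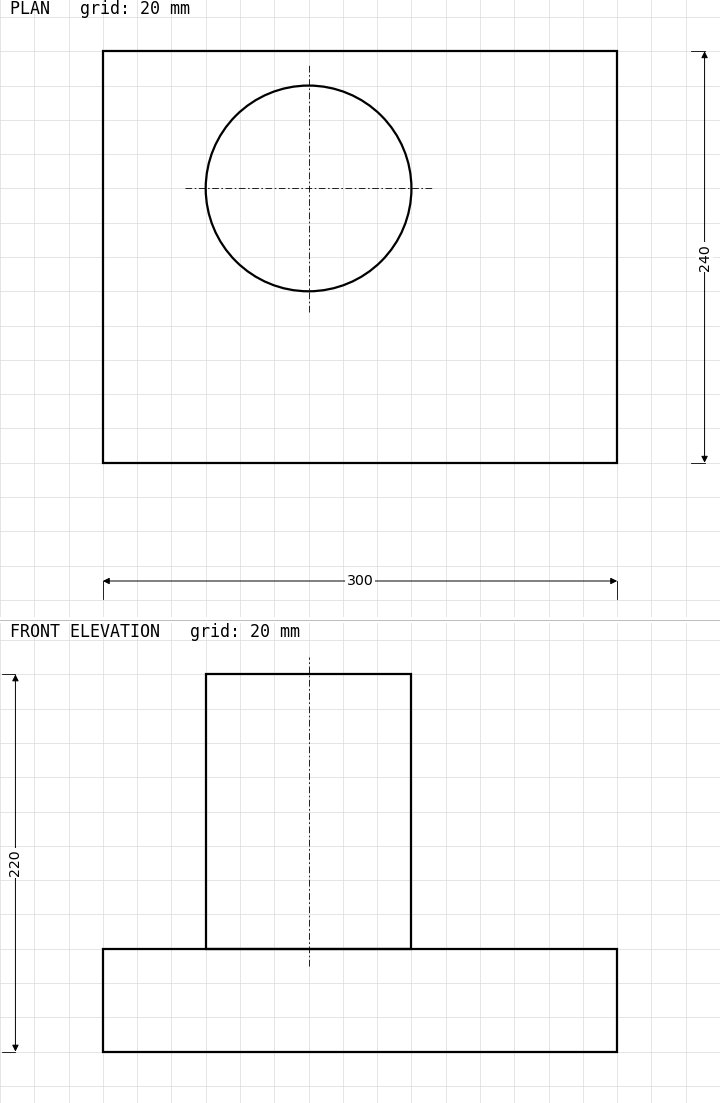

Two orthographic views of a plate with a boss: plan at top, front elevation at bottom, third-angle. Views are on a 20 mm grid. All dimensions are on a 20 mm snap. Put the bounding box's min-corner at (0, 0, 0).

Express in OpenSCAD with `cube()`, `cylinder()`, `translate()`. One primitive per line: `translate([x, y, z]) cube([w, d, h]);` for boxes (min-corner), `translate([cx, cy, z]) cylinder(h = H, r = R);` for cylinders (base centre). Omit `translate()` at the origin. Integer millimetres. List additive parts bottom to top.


cube([300, 240, 60]);
translate([120, 160, 60]) cylinder(h = 160, r = 60);


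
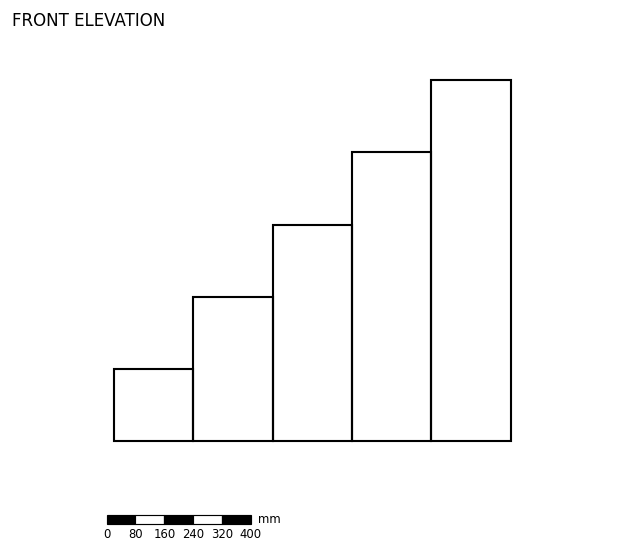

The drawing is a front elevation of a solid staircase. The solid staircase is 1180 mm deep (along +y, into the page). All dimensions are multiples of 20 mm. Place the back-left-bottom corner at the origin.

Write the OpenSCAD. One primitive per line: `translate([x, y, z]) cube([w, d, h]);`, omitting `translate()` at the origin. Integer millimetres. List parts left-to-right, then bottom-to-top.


cube([220, 1180, 200]);
translate([220, 0, 0]) cube([220, 1180, 400]);
translate([440, 0, 0]) cube([220, 1180, 600]);
translate([660, 0, 0]) cube([220, 1180, 800]);
translate([880, 0, 0]) cube([220, 1180, 1000]);


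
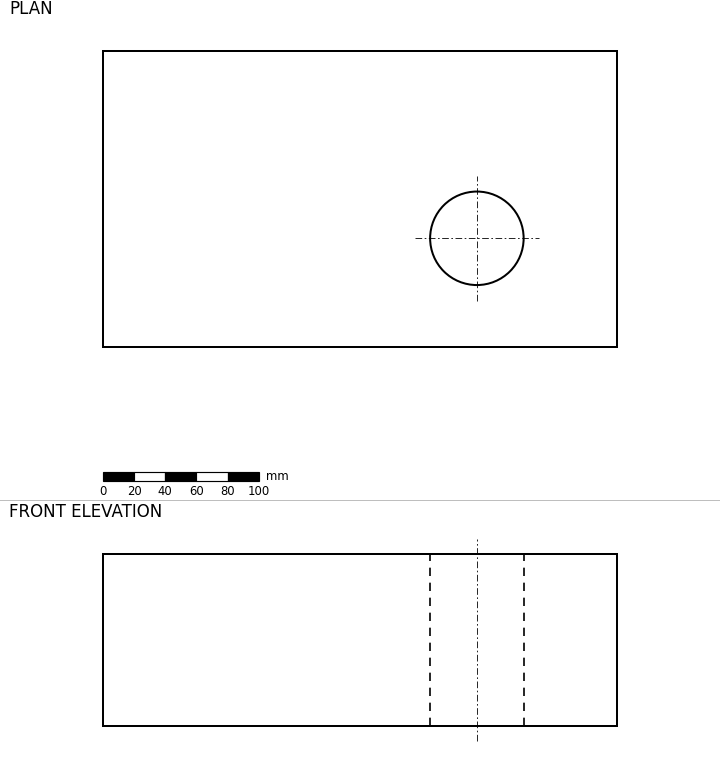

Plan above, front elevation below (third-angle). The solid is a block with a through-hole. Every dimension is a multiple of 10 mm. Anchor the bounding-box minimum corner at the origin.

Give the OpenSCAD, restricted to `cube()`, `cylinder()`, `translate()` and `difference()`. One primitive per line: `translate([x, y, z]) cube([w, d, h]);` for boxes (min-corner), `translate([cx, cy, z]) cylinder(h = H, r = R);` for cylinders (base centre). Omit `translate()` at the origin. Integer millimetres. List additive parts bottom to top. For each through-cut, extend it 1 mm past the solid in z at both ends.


difference() {
  cube([330, 190, 110]);
  translate([240, 70, -1]) cylinder(h = 112, r = 30);
}


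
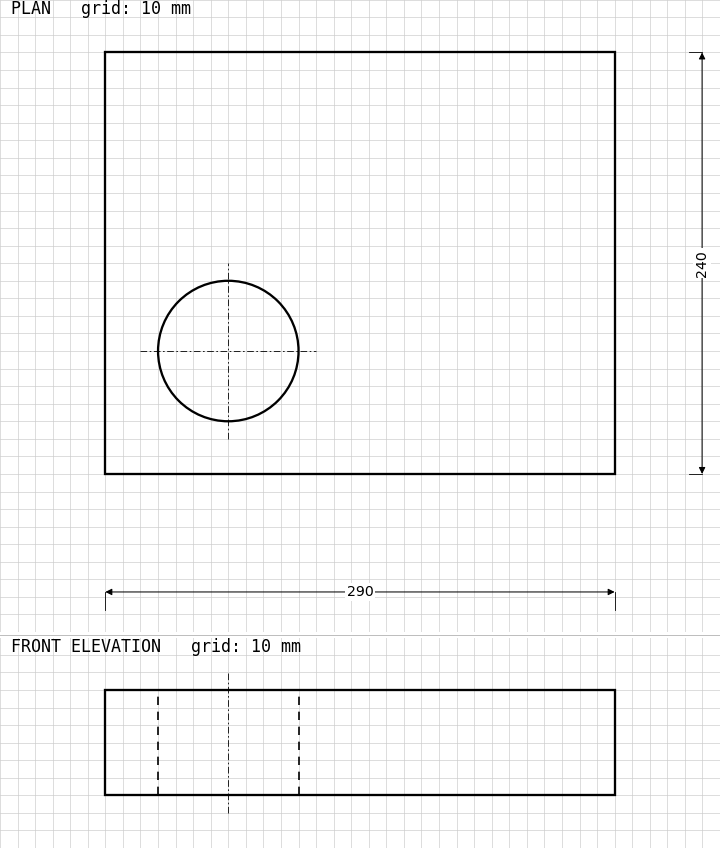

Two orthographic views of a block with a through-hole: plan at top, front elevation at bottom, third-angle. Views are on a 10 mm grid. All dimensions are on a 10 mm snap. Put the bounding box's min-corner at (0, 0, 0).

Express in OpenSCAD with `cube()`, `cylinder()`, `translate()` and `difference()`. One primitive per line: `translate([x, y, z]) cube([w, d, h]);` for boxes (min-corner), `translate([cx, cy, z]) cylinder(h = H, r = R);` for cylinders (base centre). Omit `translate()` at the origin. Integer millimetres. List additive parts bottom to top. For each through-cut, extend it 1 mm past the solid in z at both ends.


difference() {
  cube([290, 240, 60]);
  translate([70, 70, -1]) cylinder(h = 62, r = 40);
}
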